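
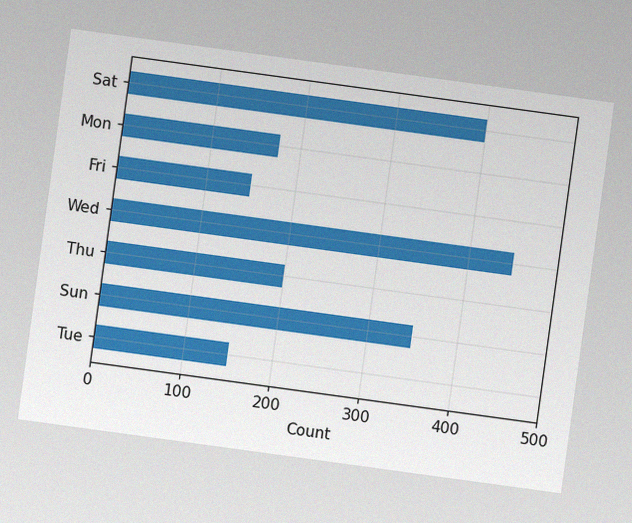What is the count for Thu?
The chart is tilted about 8° clockwise, with some photo noise. Reading along the chart's x-axis, the Thu bar reaches 200.

200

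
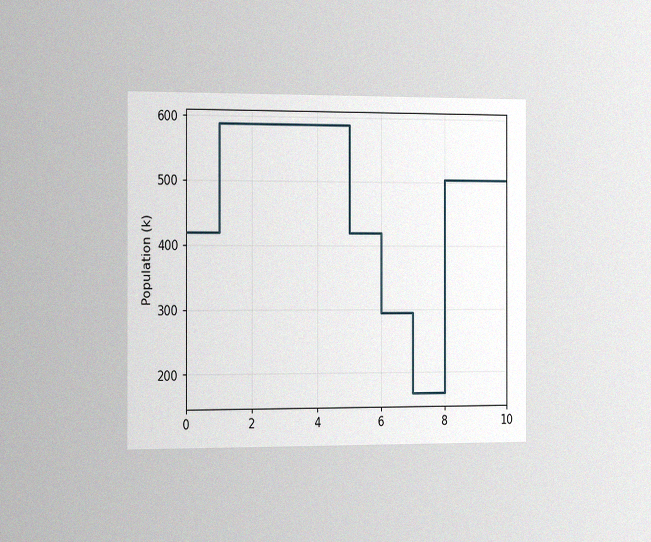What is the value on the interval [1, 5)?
The chart is viewed slightly from the left, with some photo noise. On [1, 5) the step sits at 588k.

588k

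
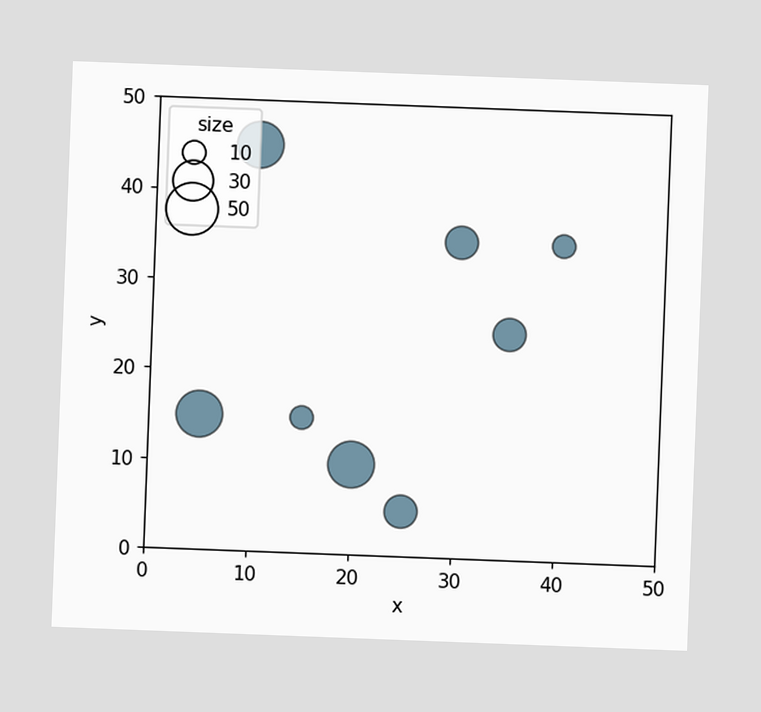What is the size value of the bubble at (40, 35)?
10

The chart is tilted about 2° clockwise. Matching the bubble at (40, 35) against the size legend gives 10.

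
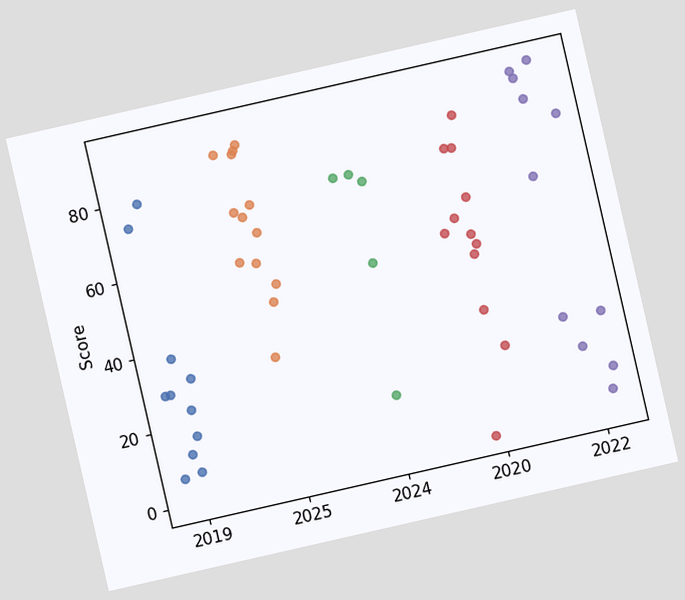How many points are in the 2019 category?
The chart is tilted about 13° counter-clockwise. Counting the markers in the 2019 column gives 11.

11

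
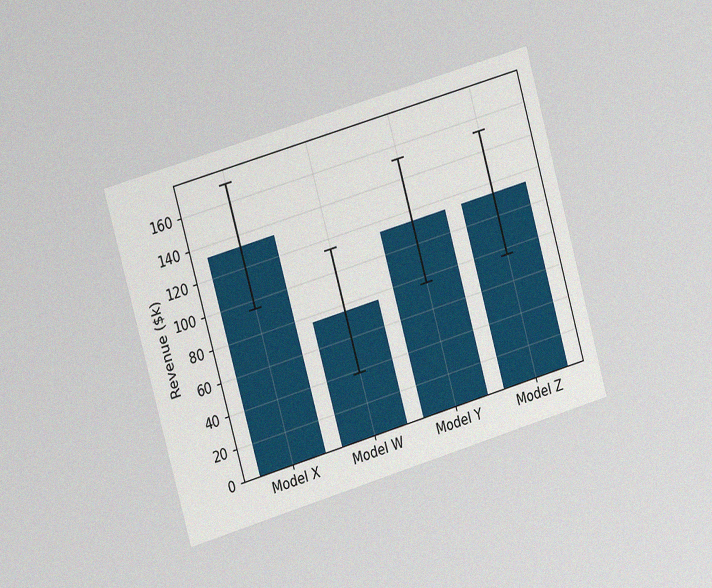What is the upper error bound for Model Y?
$152k

The chart is tilted about 16° counter-clockwise and viewed slightly from the left, with some photo noise. The Model Y bar's upper whisker reaches $152k.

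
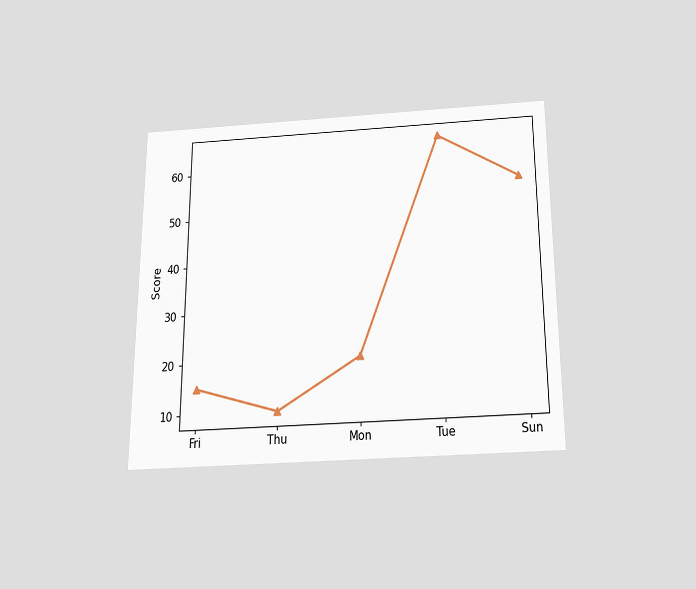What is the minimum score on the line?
10

The chart is viewed slightly from below. The lowest point is at Thu, and reading across to the y-axis gives 10.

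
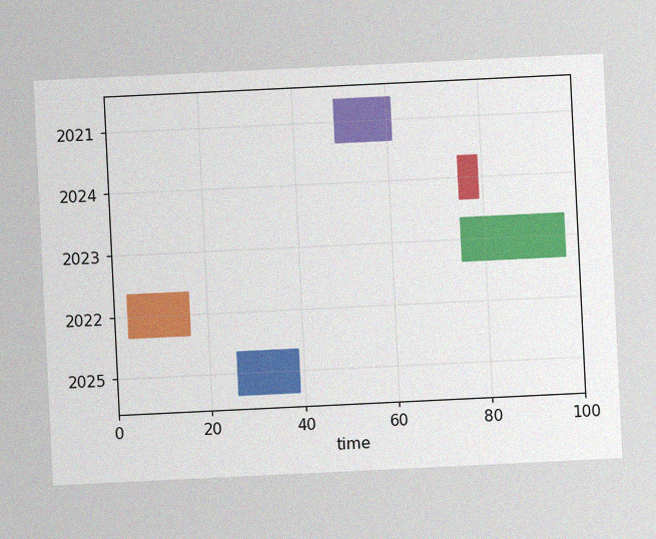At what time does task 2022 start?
3

The chart is tilted about 3° counter-clockwise, with some photo noise. The 2022 bar begins at t=3.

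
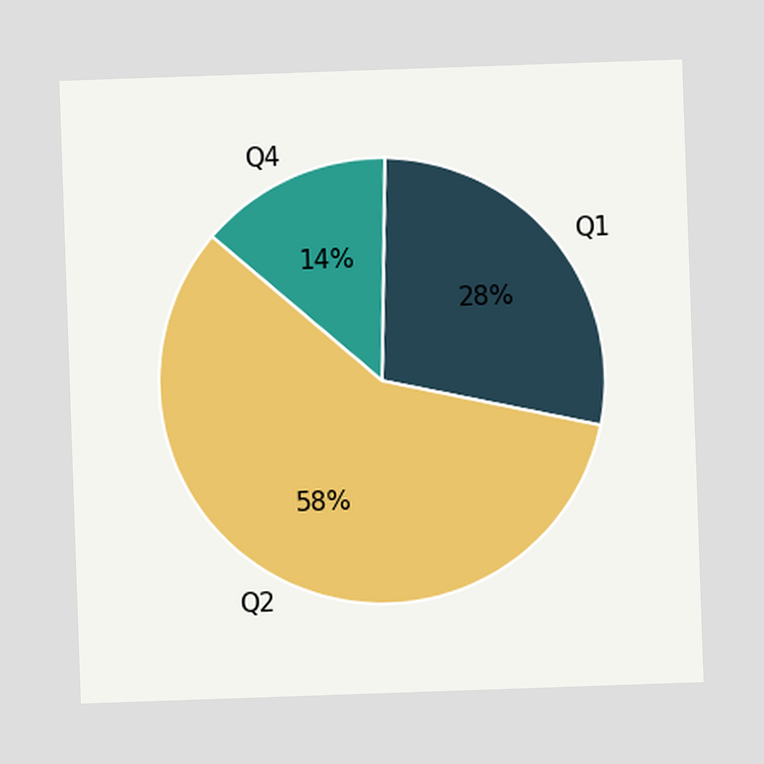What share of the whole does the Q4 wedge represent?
14%

The Q4 slice takes up 14% of the pie.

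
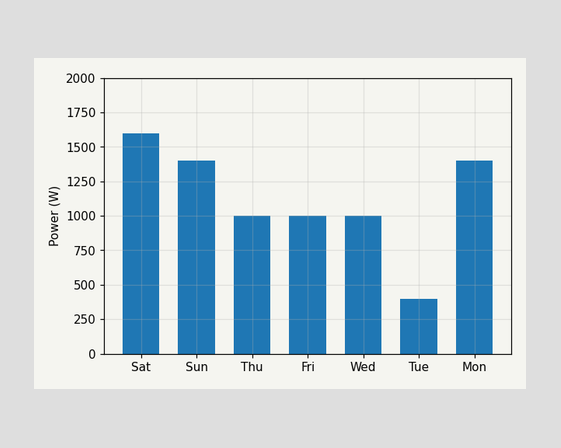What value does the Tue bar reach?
400W

Reading along the chart's y-axis, the Tue bar reaches 400W.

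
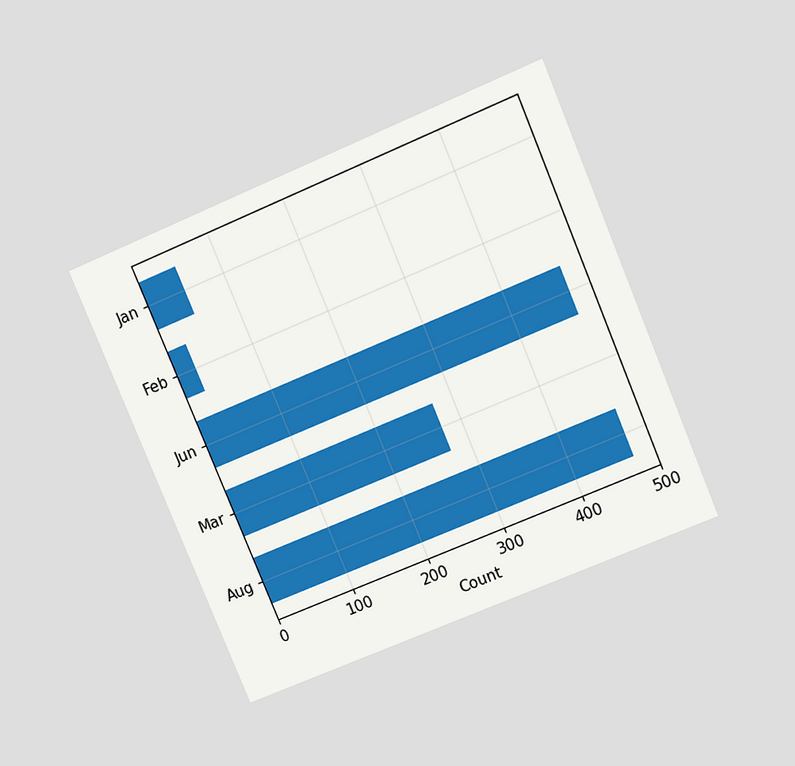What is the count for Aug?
The chart is tilted about 23° counter-clockwise and viewed at a slight angle. Reading along the chart's x-axis, the Aug bar reaches 475.

475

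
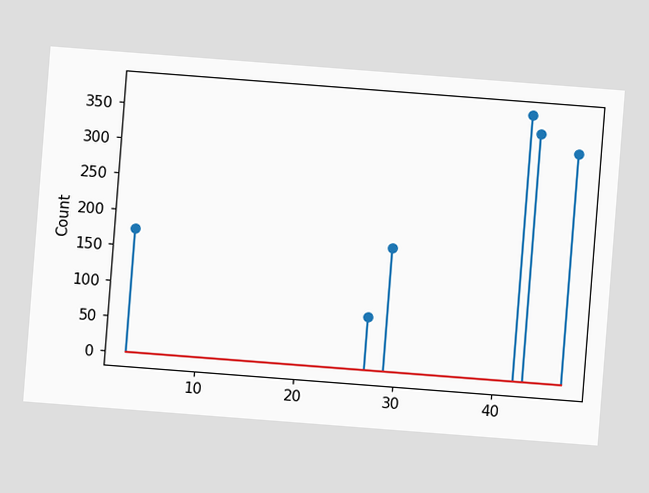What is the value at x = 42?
375

The chart is tilted about 4° clockwise. The stem at x=42 reaches 375.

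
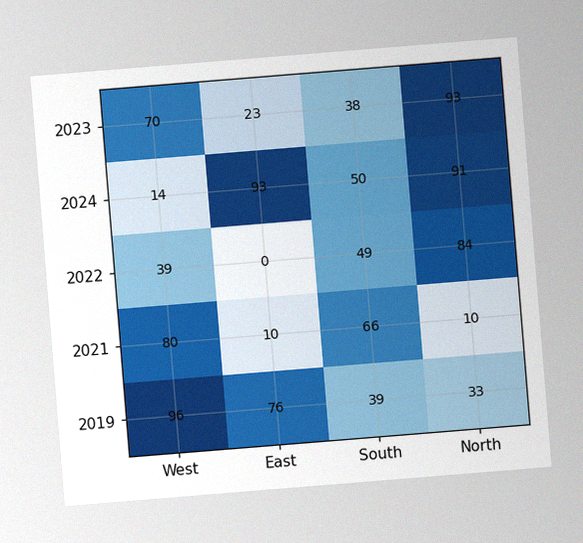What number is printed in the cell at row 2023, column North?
93

The chart is tilted about 5° counter-clockwise, with some photo noise. The (2023, North) cell reads 93.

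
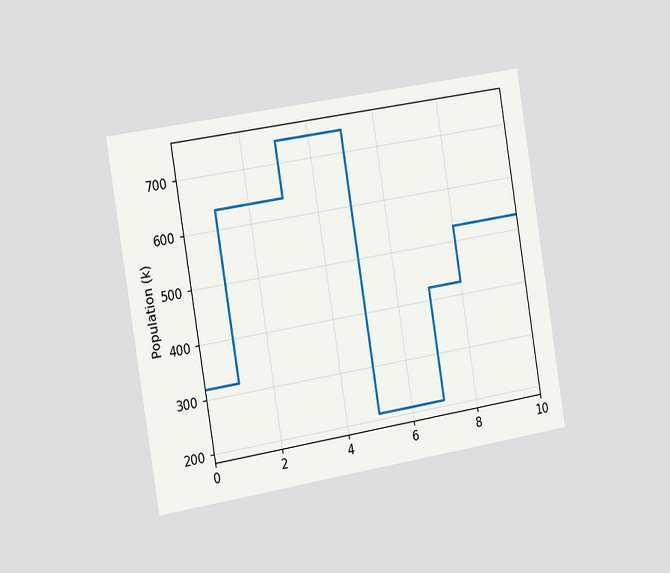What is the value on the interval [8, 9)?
The chart is tilted about 9° counter-clockwise and viewed slightly from the left. On [8, 9) the step sits at 530k.

530k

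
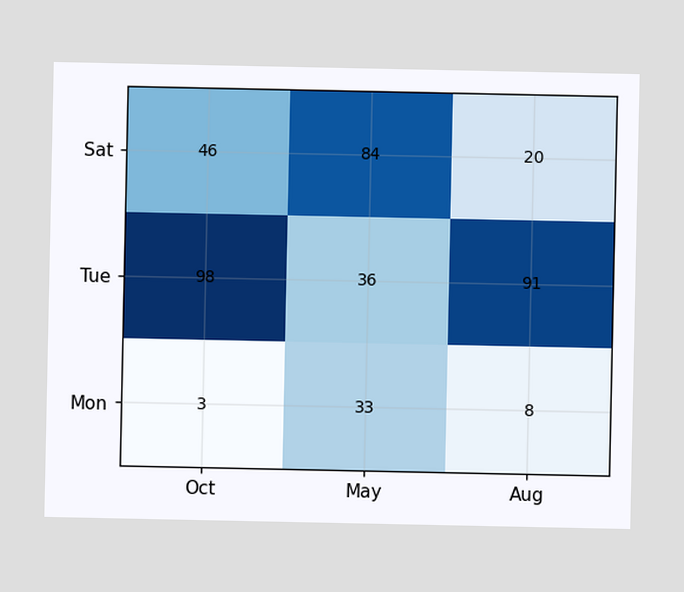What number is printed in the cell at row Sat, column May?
The (Sat, May) cell reads 84.

84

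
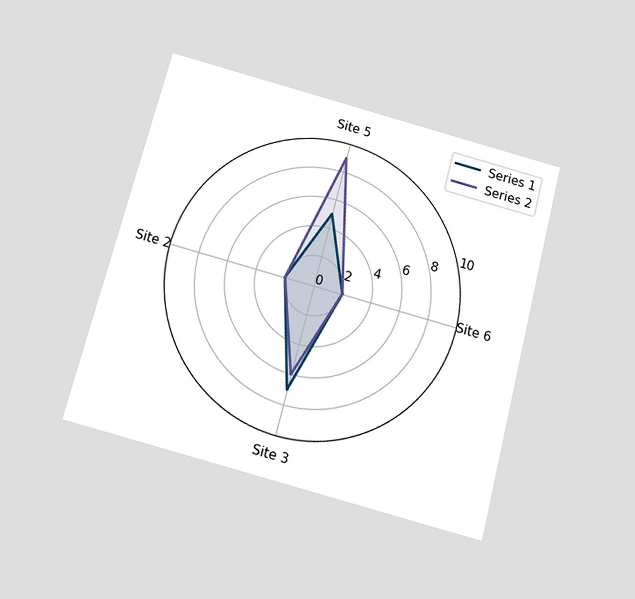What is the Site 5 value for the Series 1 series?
5

The chart is tilted about 15° clockwise and viewed slightly from below. On the Site 5 axis, Series 1 reaches 5.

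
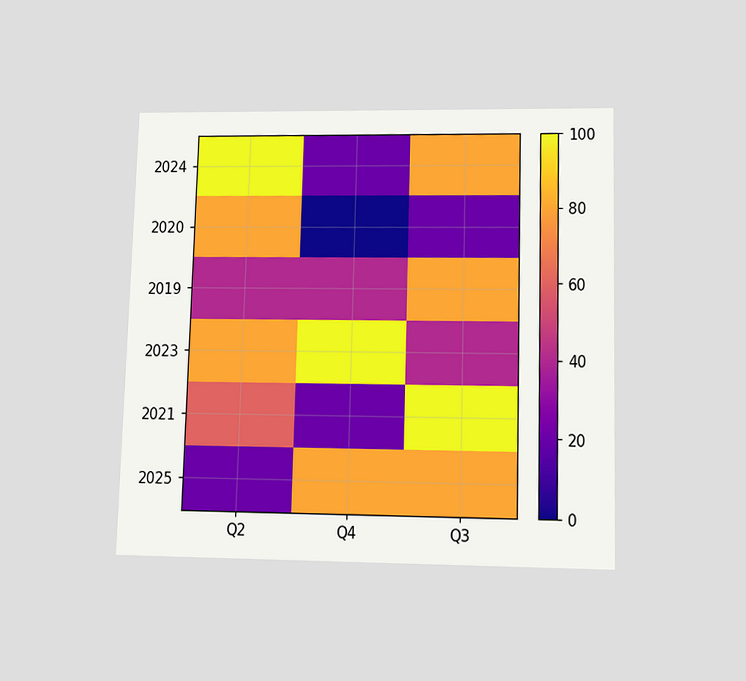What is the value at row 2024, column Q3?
The chart is viewed slightly from below. Matching cell (2024, Q3) against the colorbar gives 80.

80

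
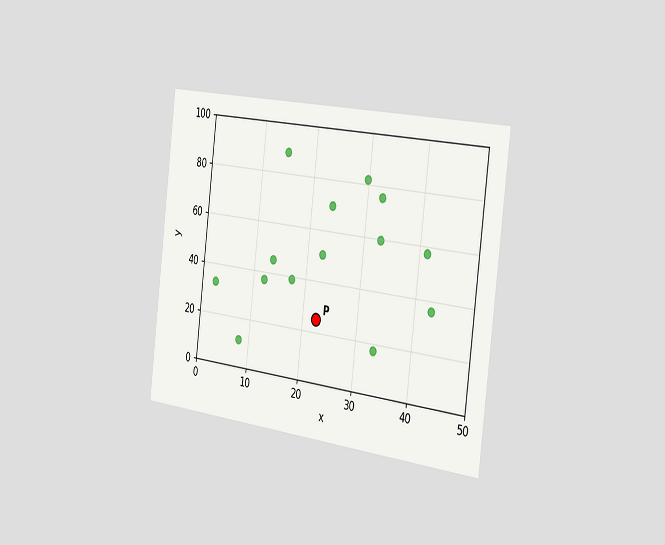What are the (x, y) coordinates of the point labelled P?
(22.5, 25)

The chart is tilted about 7° clockwise and viewed slightly from the right. Following the gridlines from P to each axis, P sits at (22.5, 25).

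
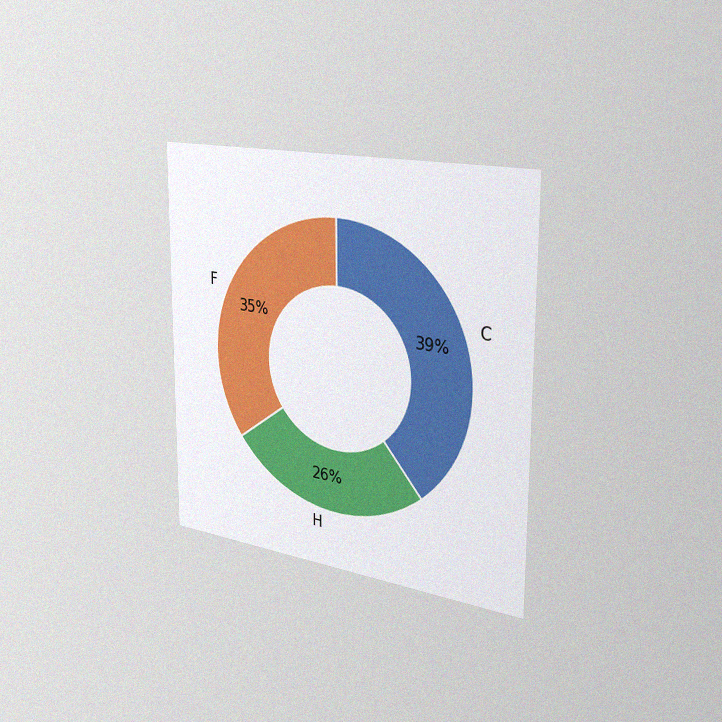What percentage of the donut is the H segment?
26%

The chart is viewed slightly from the right, with some photo noise. The H segment takes up 26% of the ring.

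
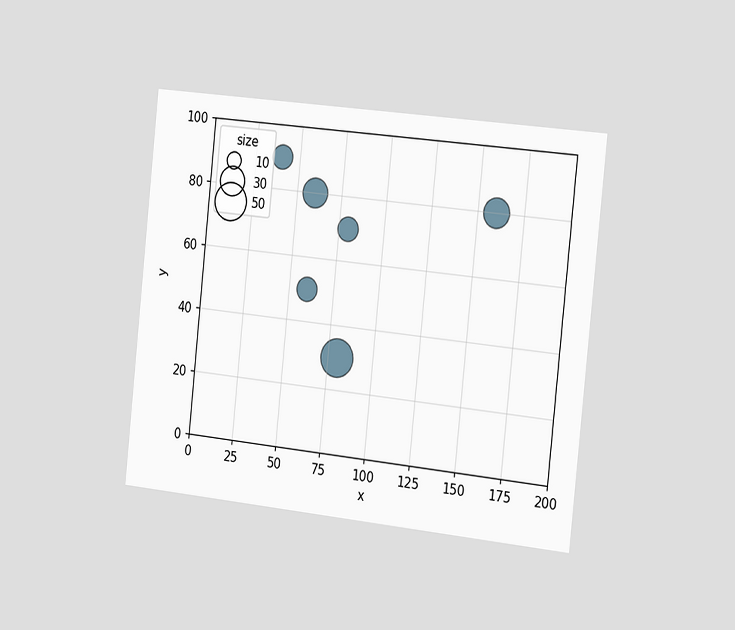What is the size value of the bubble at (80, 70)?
The chart is tilted about 6° clockwise and viewed slightly from the right. Matching the bubble at (80, 70) against the size legend gives 20.

20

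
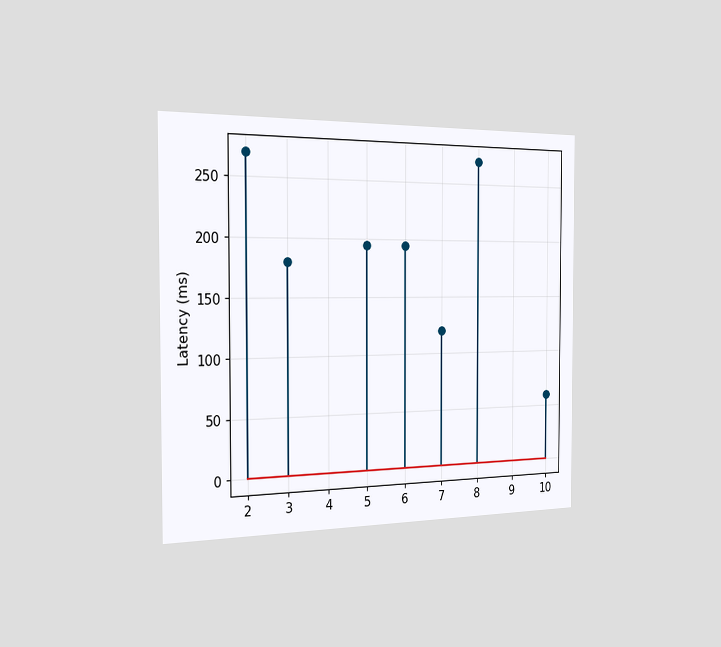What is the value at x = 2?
270ms

The chart is viewed slightly from the left. The stem at x=2 reaches 270ms.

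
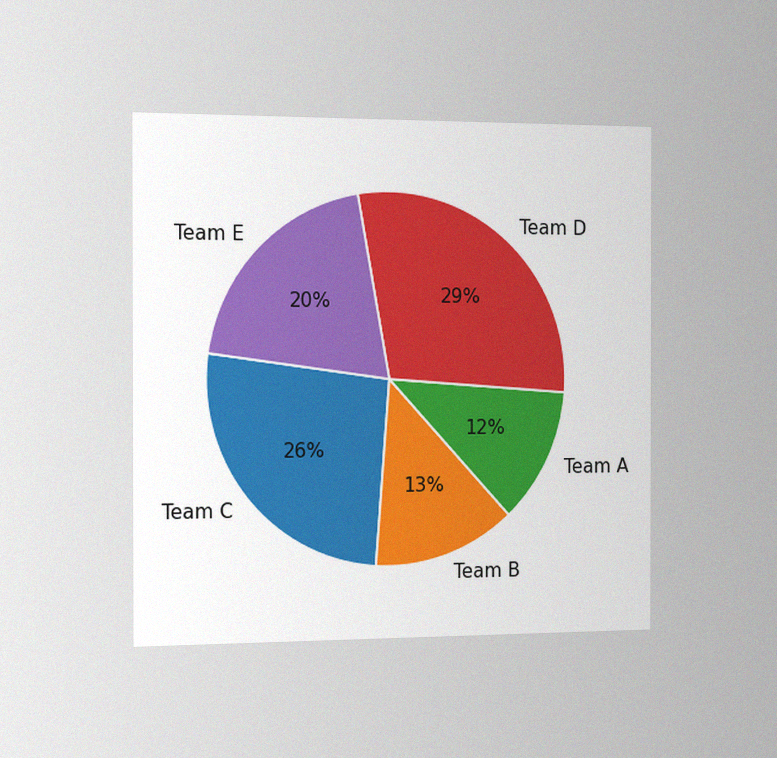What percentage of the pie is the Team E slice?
The chart is viewed slightly from the left, with some photo noise. The Team E slice takes up 20% of the pie.

20%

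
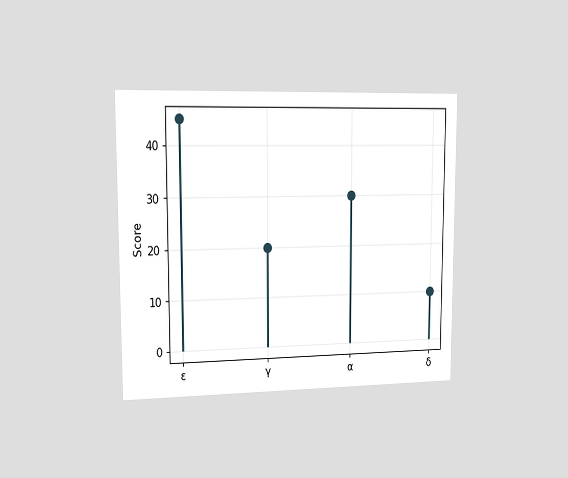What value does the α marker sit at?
30

The chart is viewed slightly from the left. The α marker sits at 30.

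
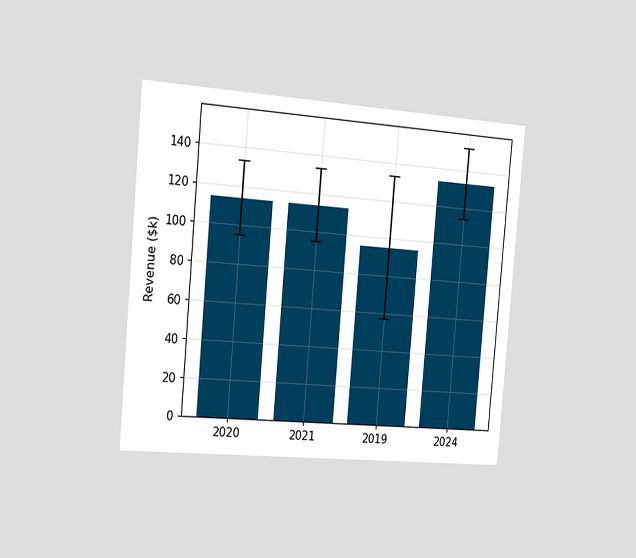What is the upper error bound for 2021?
The chart is tilted about 5° clockwise and viewed slightly from the left. The 2021 bar's upper whisker reaches $133k.

$133k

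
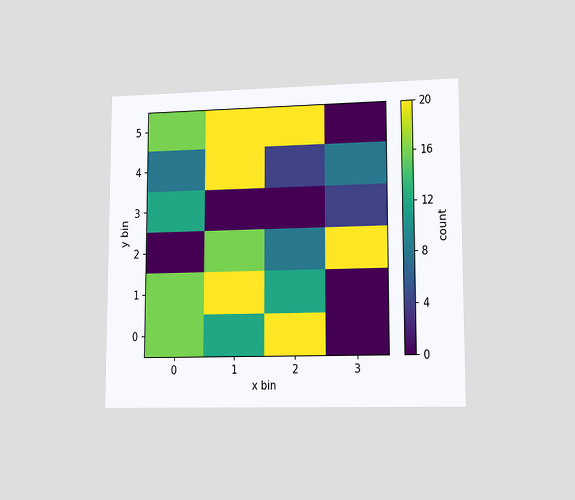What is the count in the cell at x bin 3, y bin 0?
0

The chart is viewed at a slight angle. Matching the cell (3, 0) against the colorbar gives 0.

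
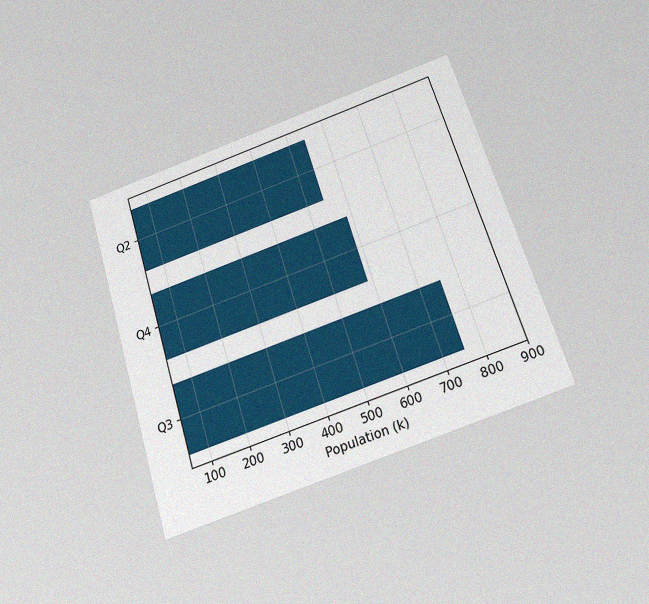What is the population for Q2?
546k

The chart is tilted about 17° counter-clockwise and viewed slightly from below, with some photo noise. Reading along the chart's x-axis, the Q2 bar reaches 546k.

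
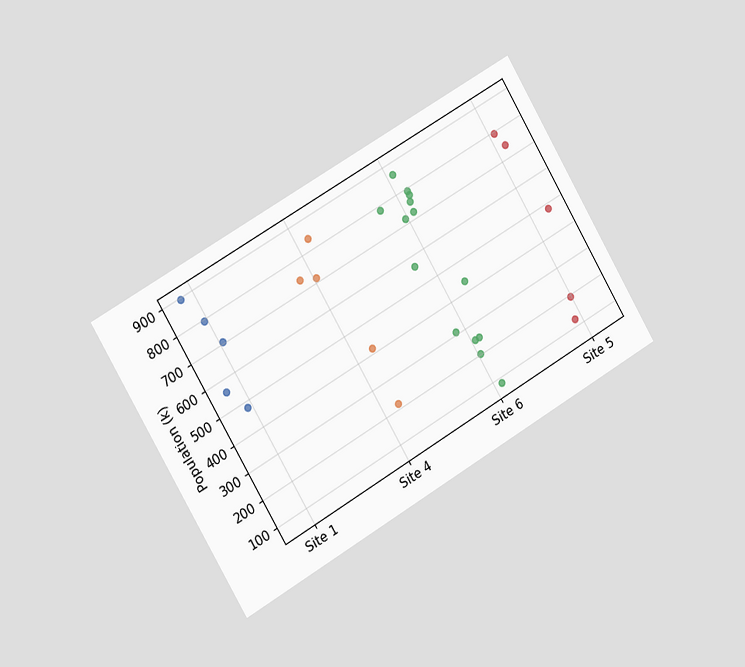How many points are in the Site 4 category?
5

The chart is tilted about 30° counter-clockwise and viewed slightly from the left. Counting the markers in the Site 4 column gives 5.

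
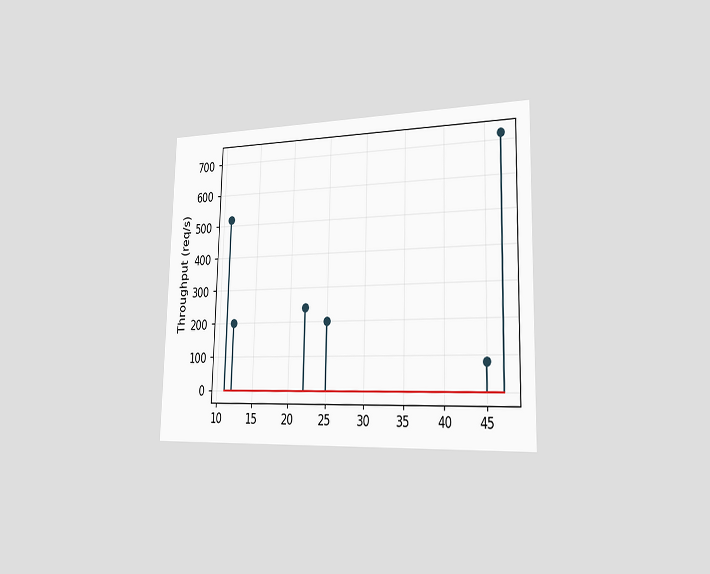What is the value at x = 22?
240req/s

The chart is viewed slightly from the right. The stem at x=22 reaches 240req/s.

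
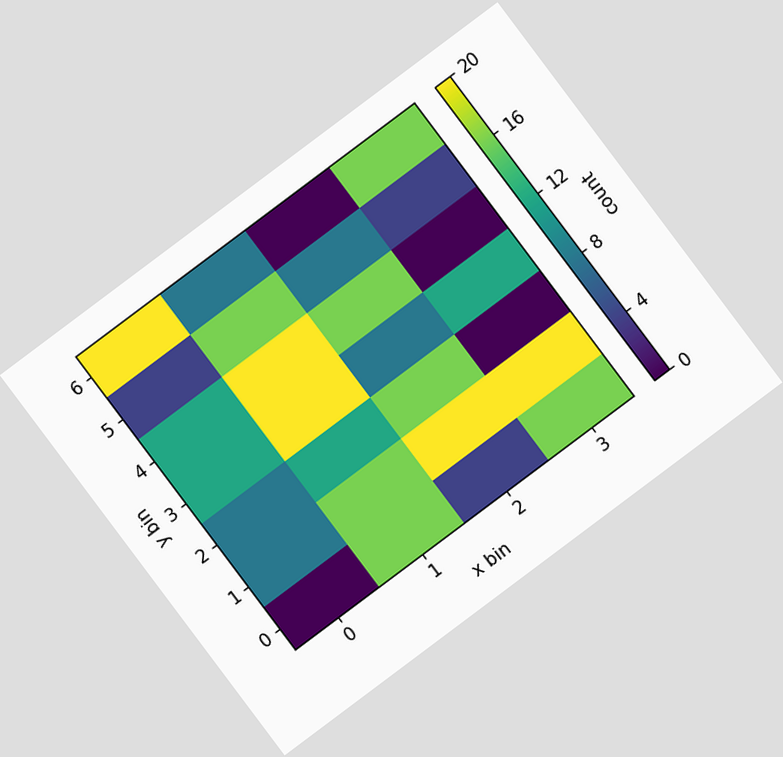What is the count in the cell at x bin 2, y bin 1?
20

The chart is tilted about 37° counter-clockwise. Matching the cell (2, 1) against the colorbar gives 20.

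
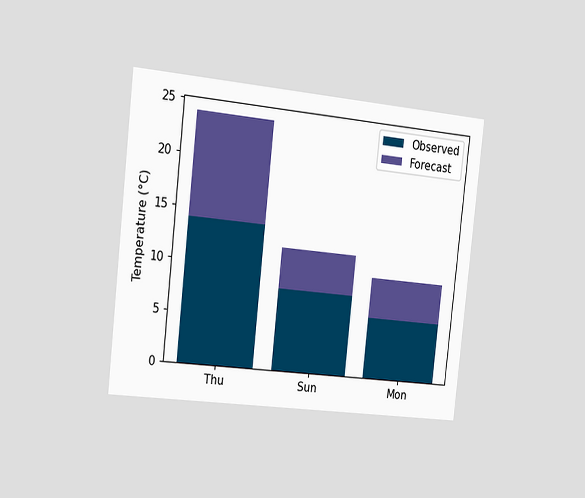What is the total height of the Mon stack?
10°C

The chart is tilted about 6° clockwise and viewed slightly from the left. The Mon stack's top reaches 10°C on the y-axis.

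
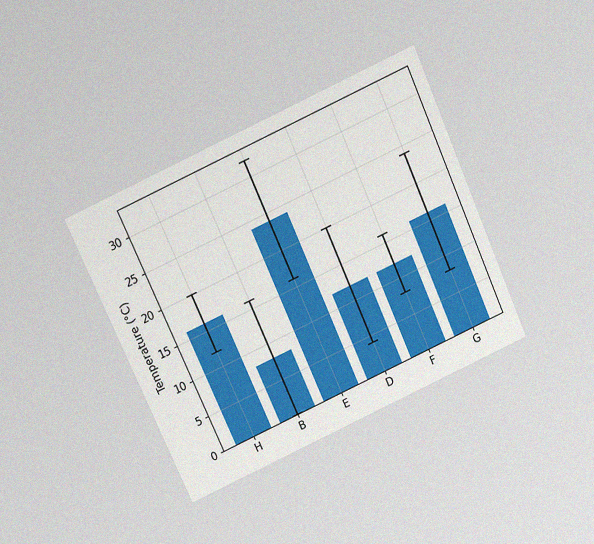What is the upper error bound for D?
20°C

The chart is tilted about 24° counter-clockwise and viewed slightly from above, with some photo noise. The D bar's upper whisker reaches 20°C.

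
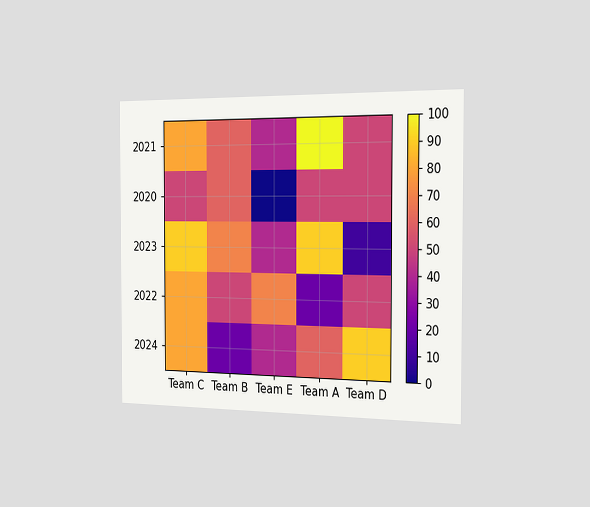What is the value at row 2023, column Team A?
90

The chart is viewed slightly from the right. Matching cell (2023, Team A) against the colorbar gives 90.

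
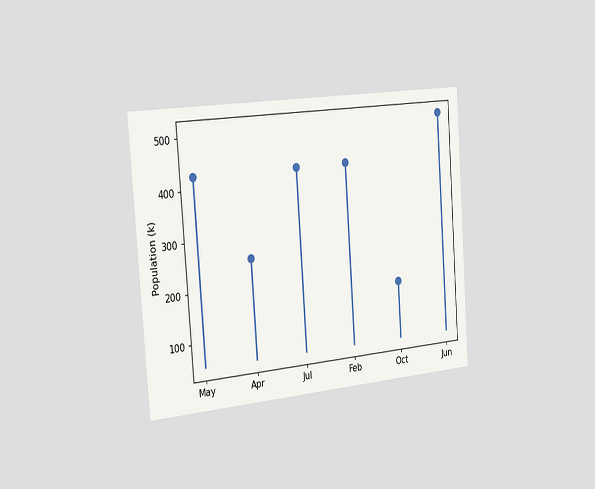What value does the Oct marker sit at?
170k

The chart is tilted about 4° counter-clockwise and viewed slightly from the left. The Oct marker sits at 170k.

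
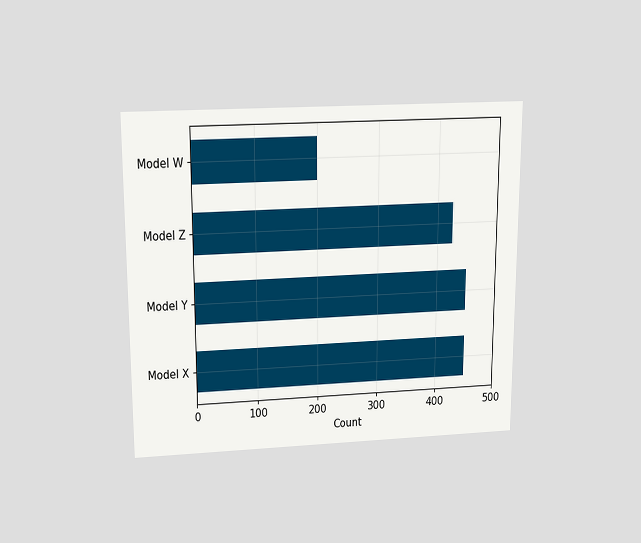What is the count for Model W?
The chart is viewed slightly from above. Reading along the chart's x-axis, the Model W bar reaches 200.

200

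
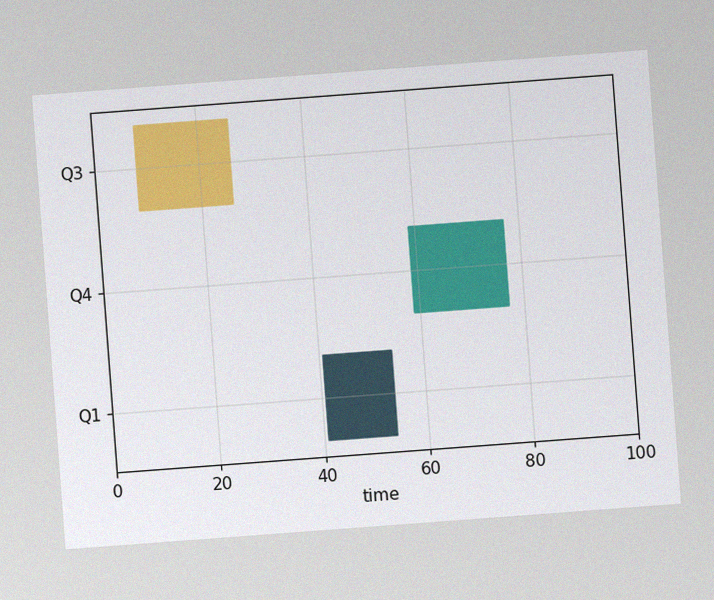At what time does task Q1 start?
The chart is tilted about 4° counter-clockwise, with some photo noise. The Q1 bar begins at t=41.

41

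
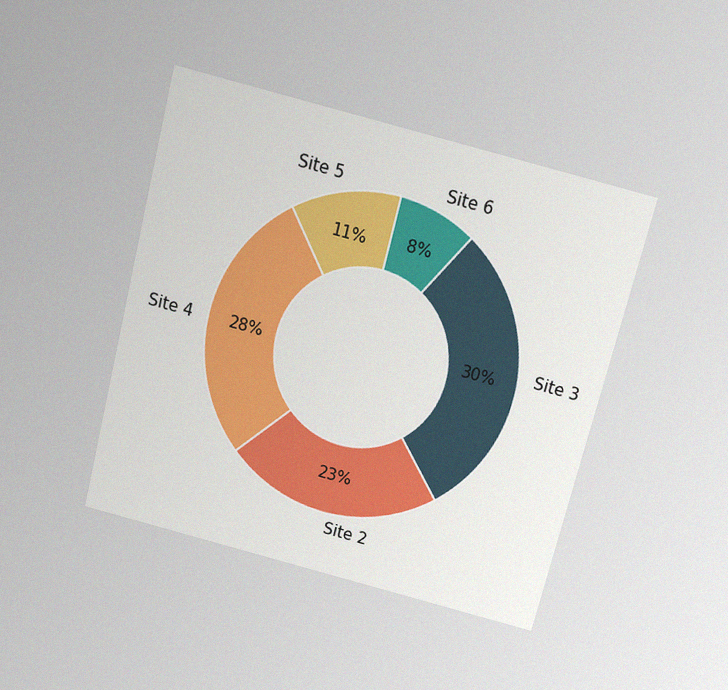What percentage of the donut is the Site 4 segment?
28%

The chart is tilted about 14° clockwise and viewed slightly from above, with some photo noise. The Site 4 segment takes up 28% of the ring.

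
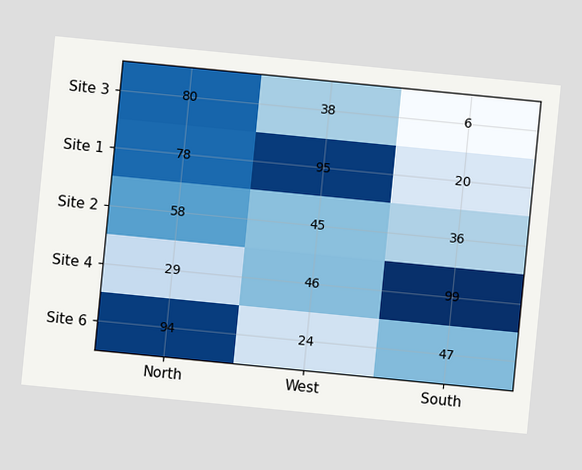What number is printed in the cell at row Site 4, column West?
The chart is tilted about 6° clockwise. The (Site 4, West) cell reads 46.

46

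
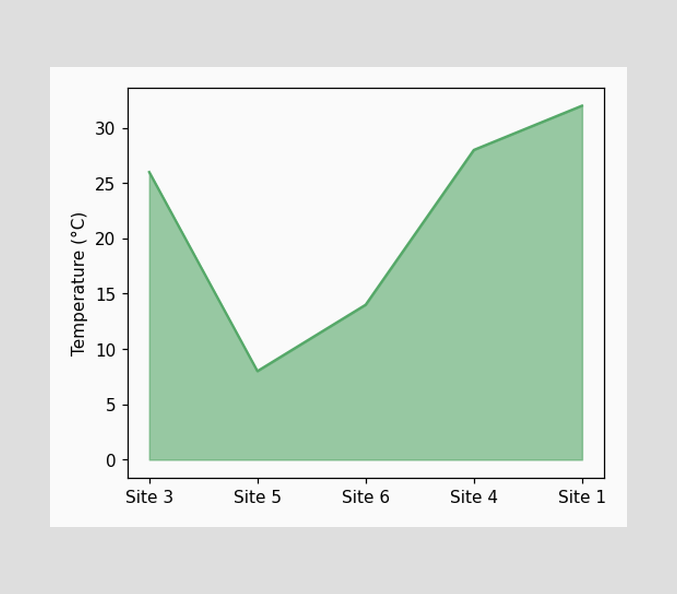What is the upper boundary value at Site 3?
At Site 3 the upper boundary is at 26°C.

26°C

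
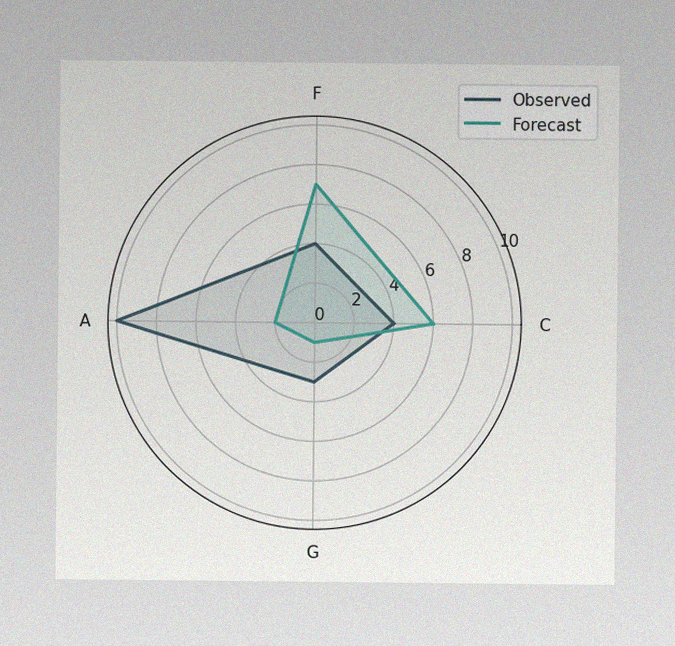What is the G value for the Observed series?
The image has some photo noise and uneven lighting. On the G axis, Observed reaches 3.

3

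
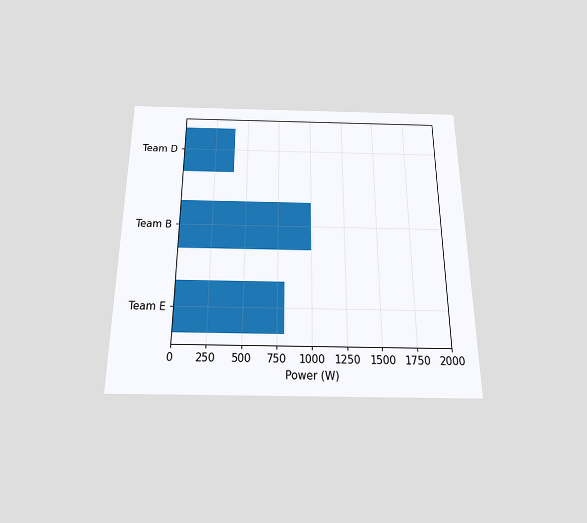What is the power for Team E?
800W

The chart is viewed slightly from below. Reading along the chart's x-axis, the Team E bar reaches 800W.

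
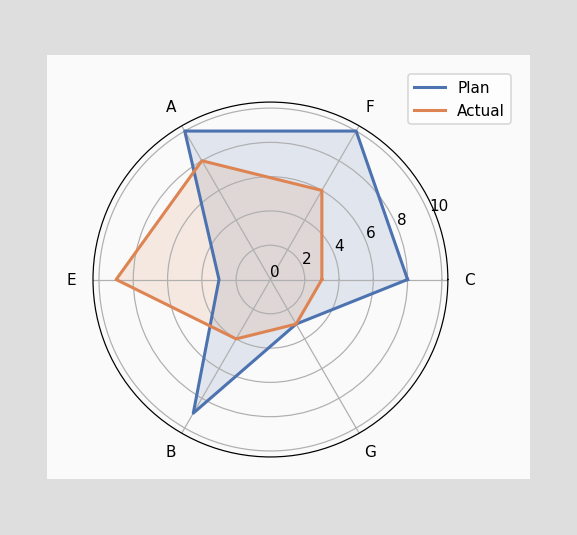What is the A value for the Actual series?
On the A axis, Actual reaches 8.

8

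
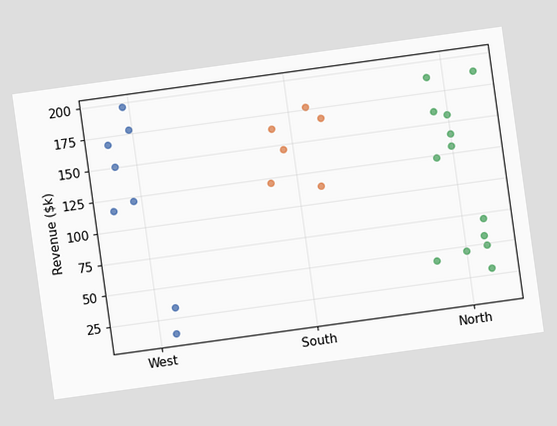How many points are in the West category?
The chart is tilted about 8° counter-clockwise. Counting the markers in the West column gives 8.

8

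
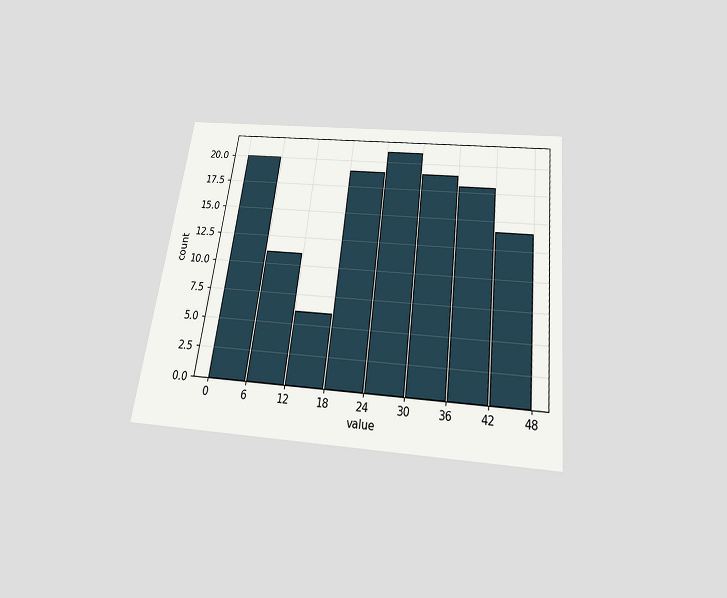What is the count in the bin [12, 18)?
6

The chart is tilted about 7° clockwise and viewed slightly from below. The [12, 18) bin has height 6.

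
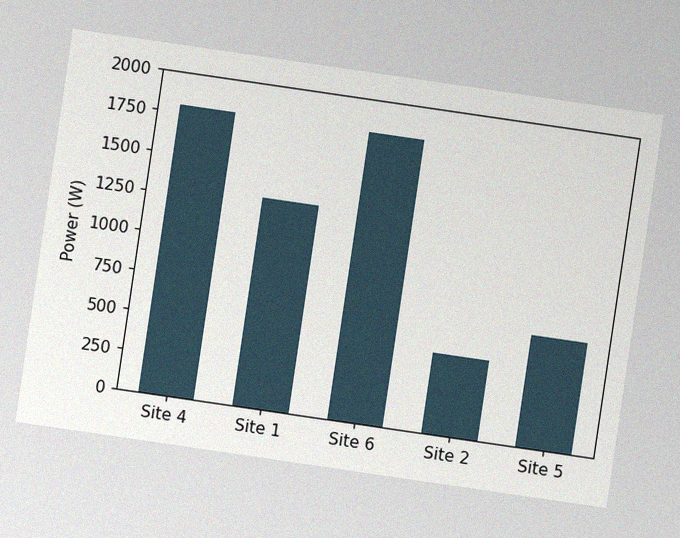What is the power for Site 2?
The chart is tilted about 8° clockwise, with some photo noise. Reading along the chart's y-axis, the Site 2 bar reaches 500W.

500W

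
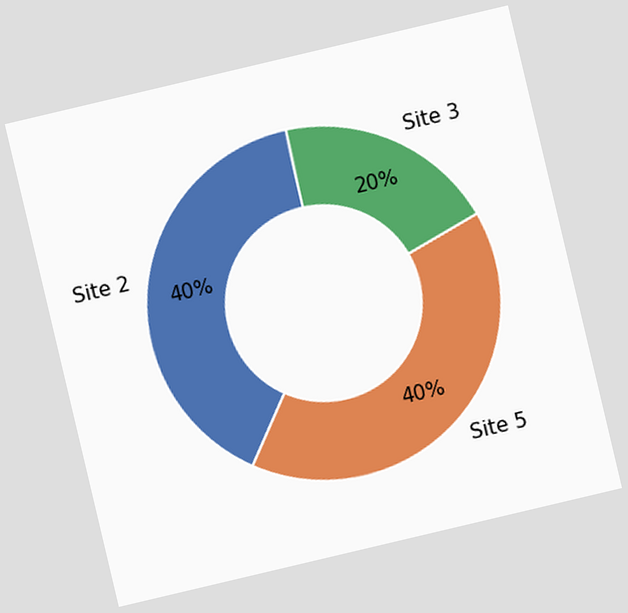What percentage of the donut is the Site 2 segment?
The chart is tilted about 13° counter-clockwise. The Site 2 segment takes up 40% of the ring.

40%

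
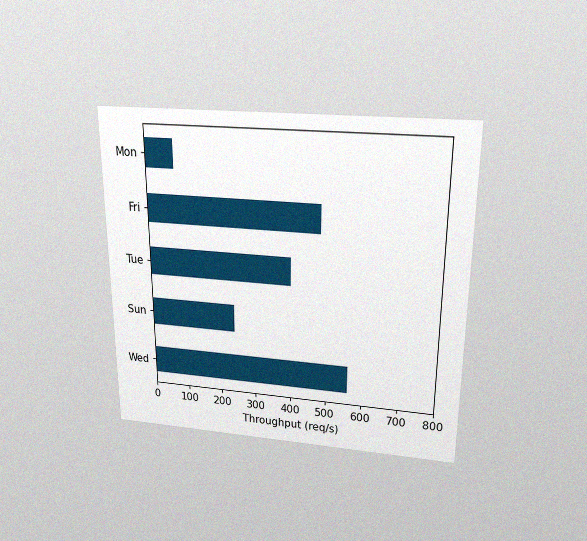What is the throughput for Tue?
The chart is viewed slightly from above, with some photo noise. Reading along the chart's x-axis, the Tue bar reaches 400req/s.

400req/s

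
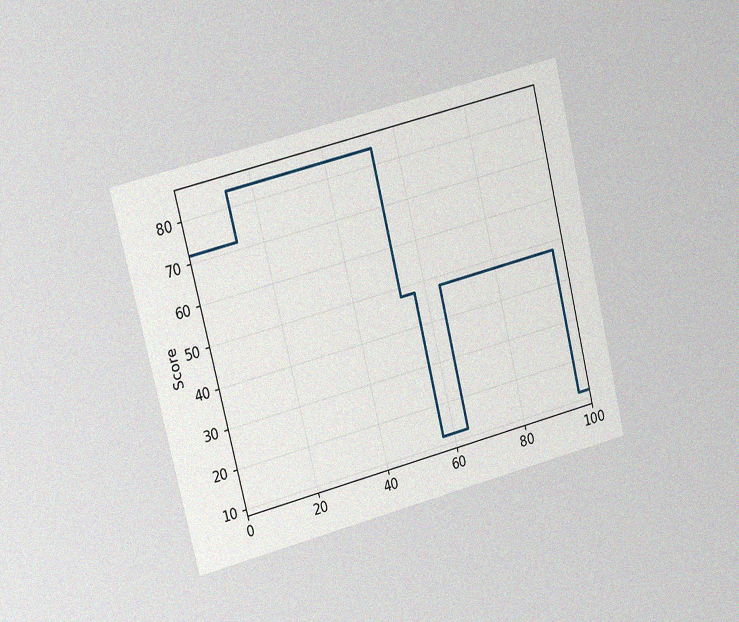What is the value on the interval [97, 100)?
The chart is tilted about 14° counter-clockwise and viewed slightly from the left, with some photo noise. On [97, 100) the step sits at 12.

12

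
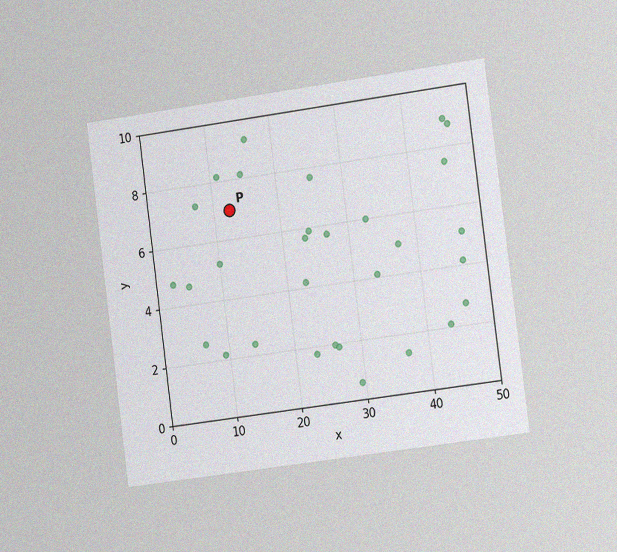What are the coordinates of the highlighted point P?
(12.5, 7)

The chart is tilted about 8° counter-clockwise and viewed slightly from the right, with some photo noise. Following the gridlines from P to each axis, P sits at (12.5, 7).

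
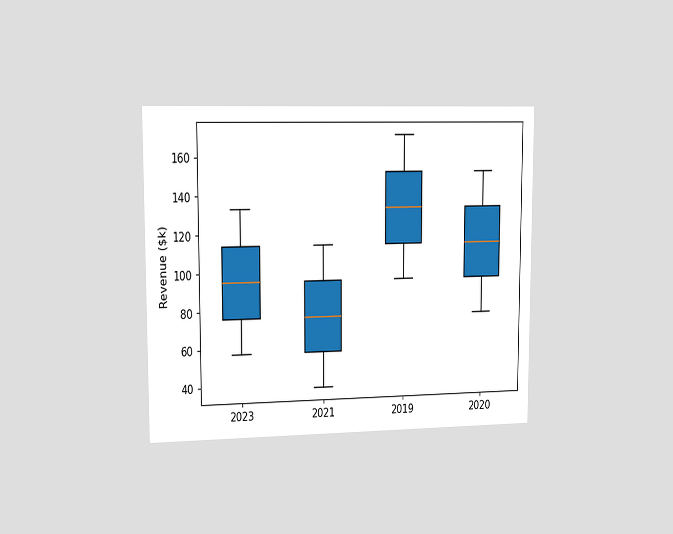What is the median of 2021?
$76k

The chart is viewed slightly from the left. The median line in the 2021 box sits at $76k.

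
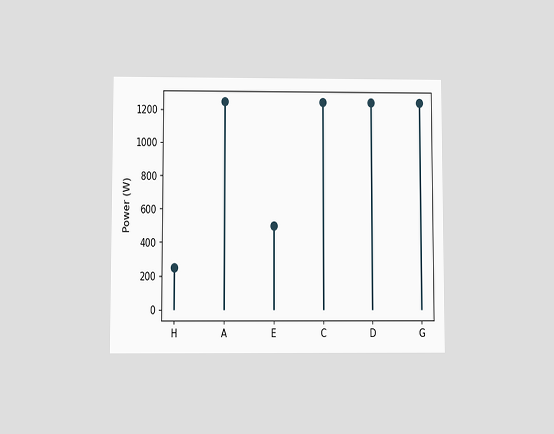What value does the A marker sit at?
1250W

The chart is viewed slightly from below. The A marker sits at 1250W.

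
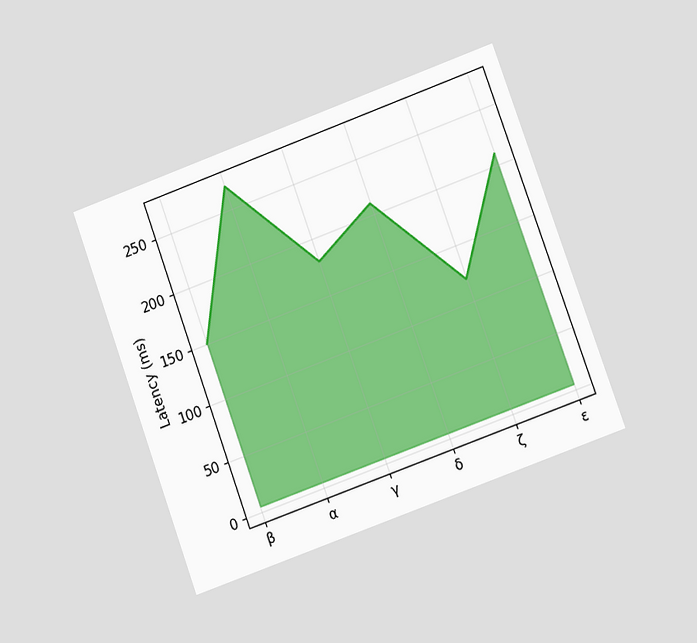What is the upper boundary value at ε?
210ms

The chart is tilted about 20° counter-clockwise and viewed at a slight angle. At ε the upper boundary is at 210ms.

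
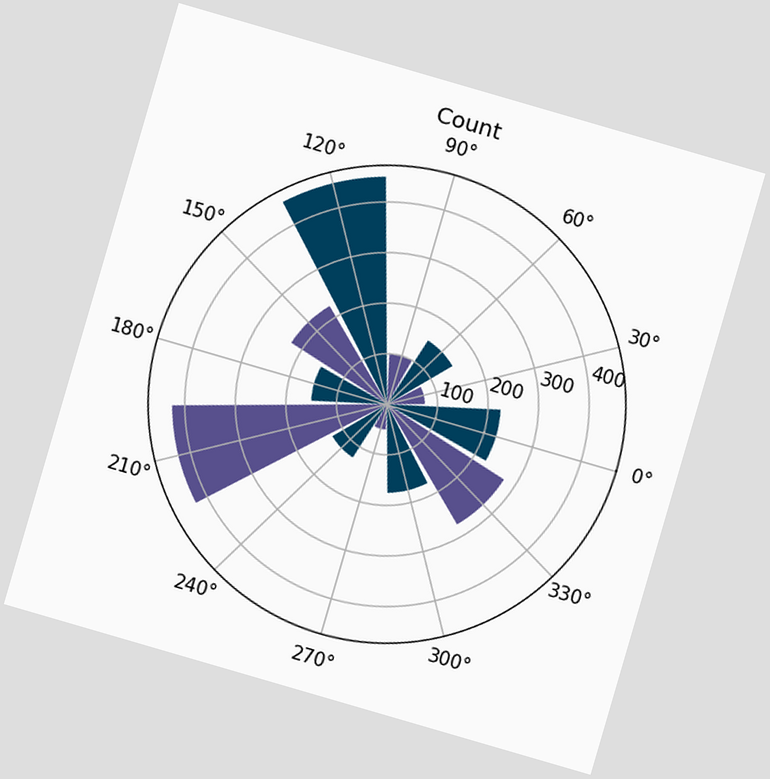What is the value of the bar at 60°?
150

The chart is tilted about 16° clockwise. The bar at 60° reaches 150 on the radial axis.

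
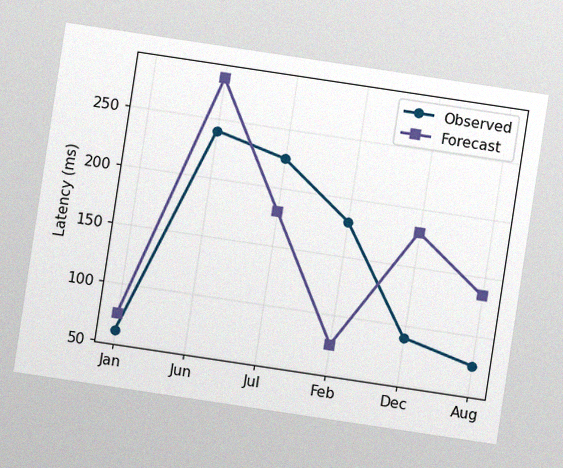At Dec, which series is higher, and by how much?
Forecast, by 90ms

The chart is tilted about 9° clockwise, with some photo noise. At Dec, Forecast sits above the other line by 90ms.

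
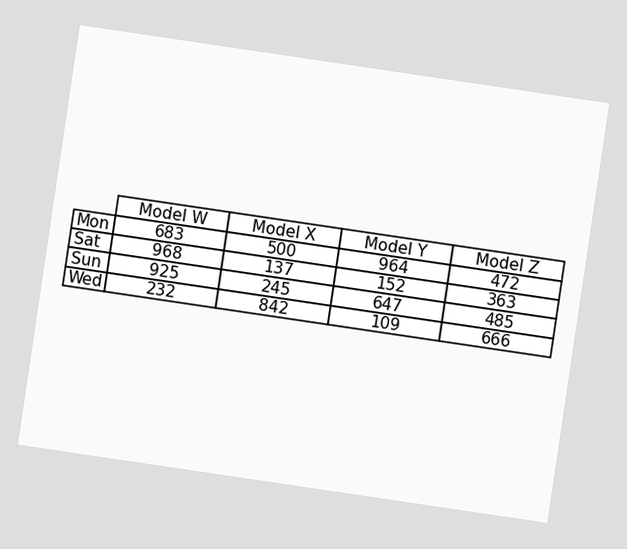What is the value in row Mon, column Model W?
683

The chart is tilted about 8° clockwise. The (Mon, Model W) cell reads 683.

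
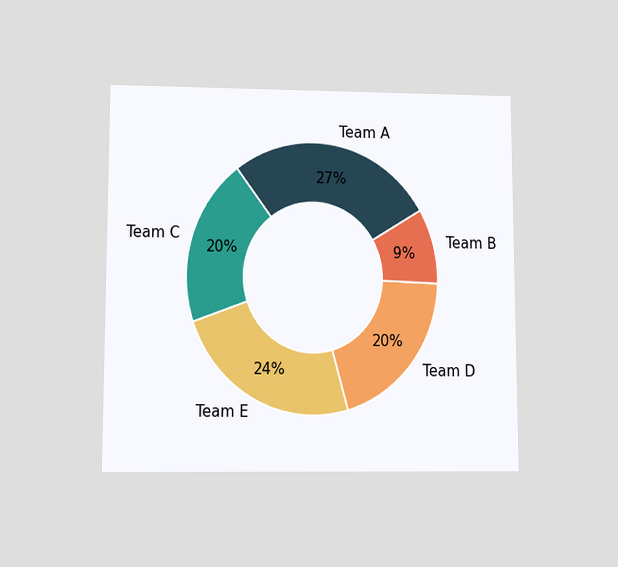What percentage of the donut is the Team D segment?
20%

The chart is viewed at a slight angle. The Team D segment takes up 20% of the ring.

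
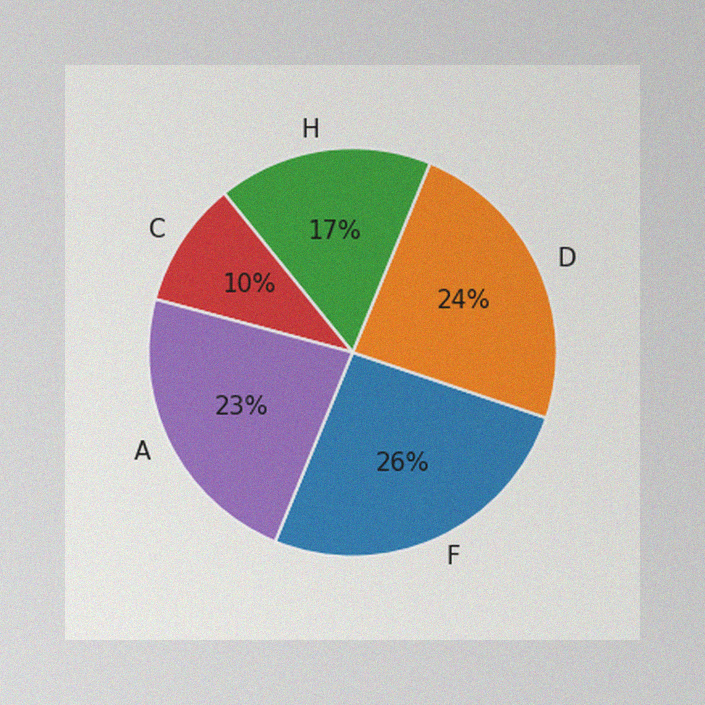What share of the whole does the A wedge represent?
The image has some photo noise and uneven lighting. The A slice takes up 23% of the pie.

23%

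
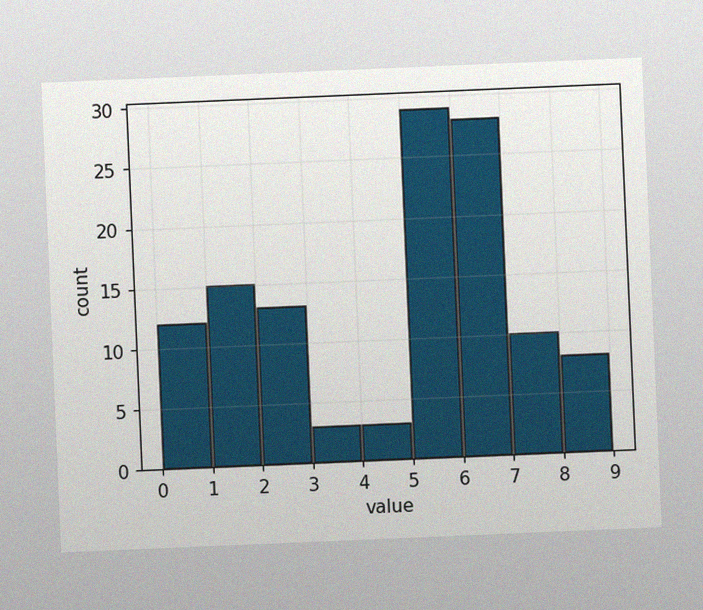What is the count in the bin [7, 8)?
The chart is tilted about 2° counter-clockwise, with some photo noise. The [7, 8) bin has height 10.

10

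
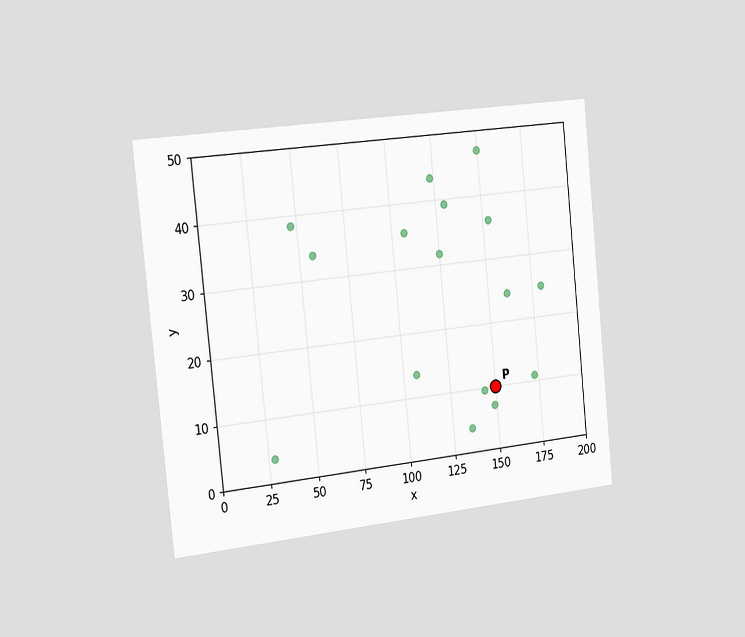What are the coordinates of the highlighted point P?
The chart is tilted about 6° counter-clockwise and viewed slightly from the left. Following the gridlines from P to each axis, P sits at (150, 10).

(150, 10)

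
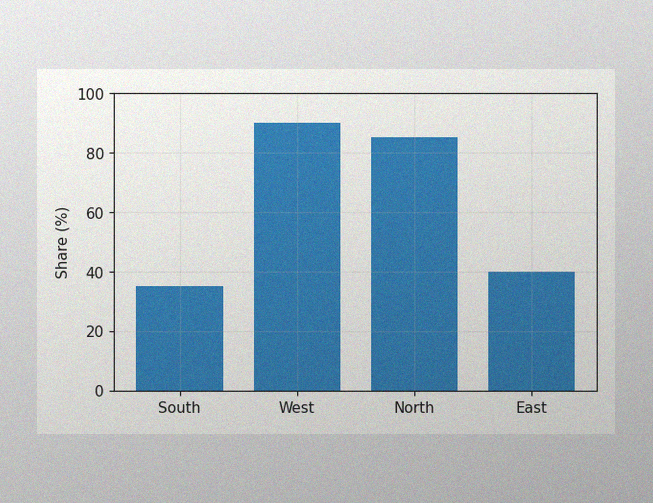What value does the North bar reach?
85%

The image has some photo noise and uneven lighting. Reading along the chart's y-axis, the North bar reaches 85%.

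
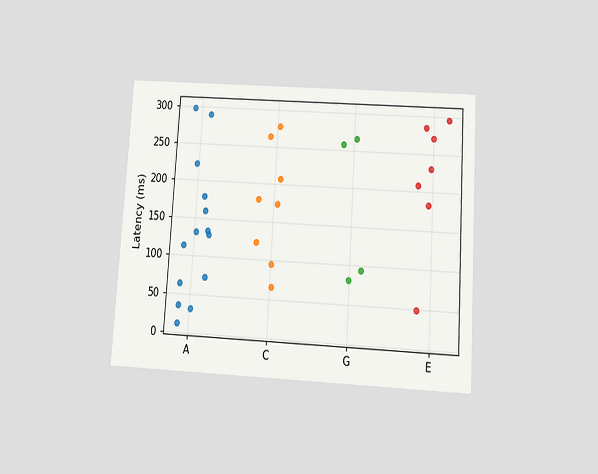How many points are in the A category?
14

The chart is tilted about 4° clockwise and viewed slightly from below. Counting the markers in the A column gives 14.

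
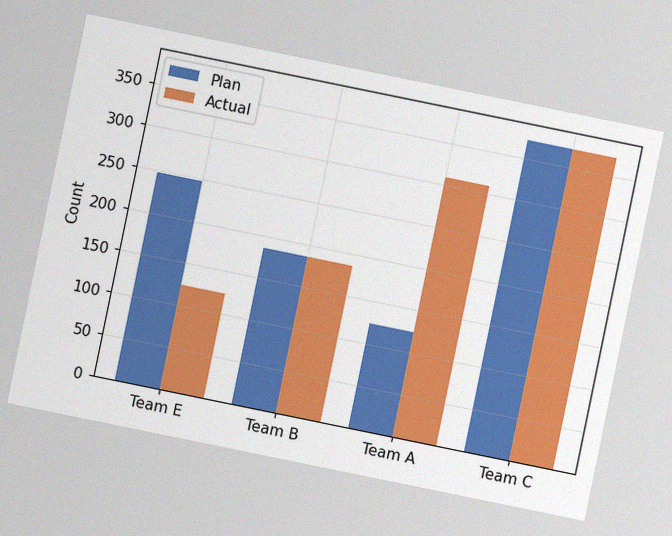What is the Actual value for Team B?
186

The chart is tilted about 12° clockwise, with some photo noise. The Actual bar at Team B reaches 186 on the y-axis.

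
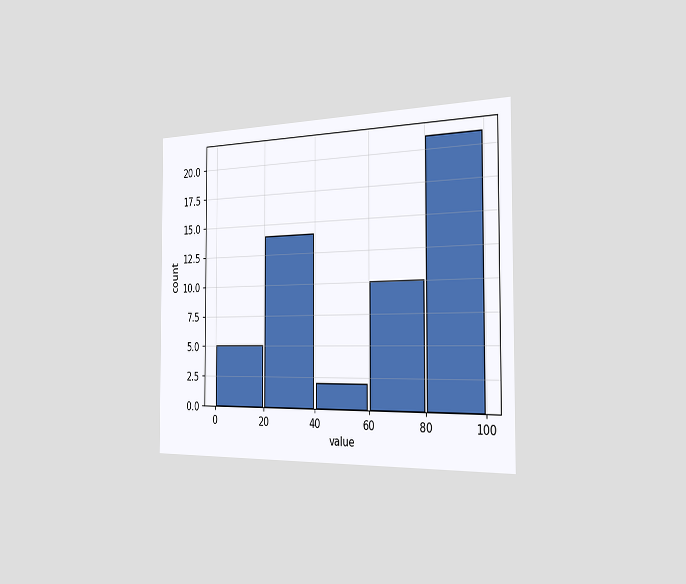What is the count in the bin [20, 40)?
14

The chart is viewed slightly from the right. The [20, 40) bin has height 14.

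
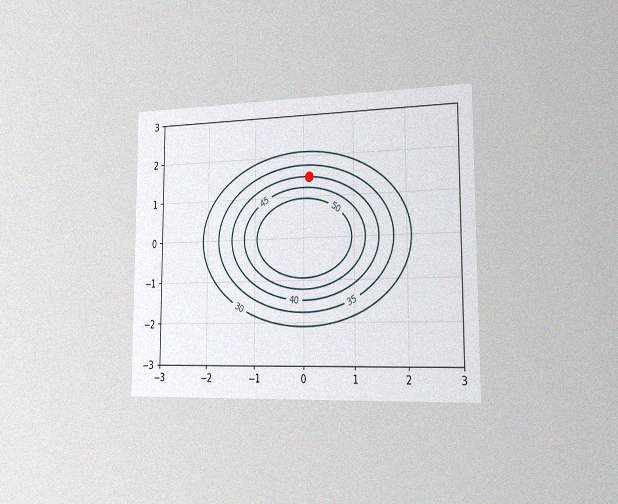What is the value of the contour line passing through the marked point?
The chart is viewed slightly from the right, with some photo noise. The marked point sits on the contour labelled 40.

40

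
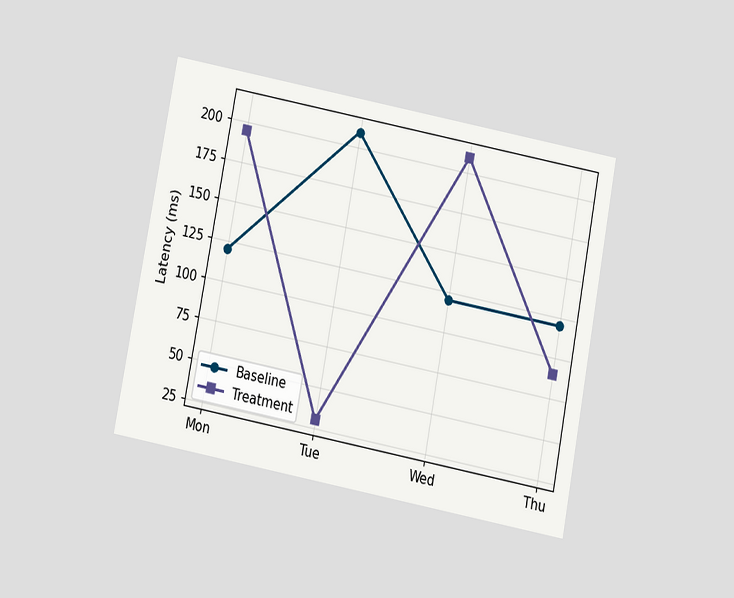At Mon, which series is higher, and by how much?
The chart is tilted about 11° clockwise and viewed slightly from below. At Mon, Treatment sits above the other line by 75ms.

Treatment, by 75ms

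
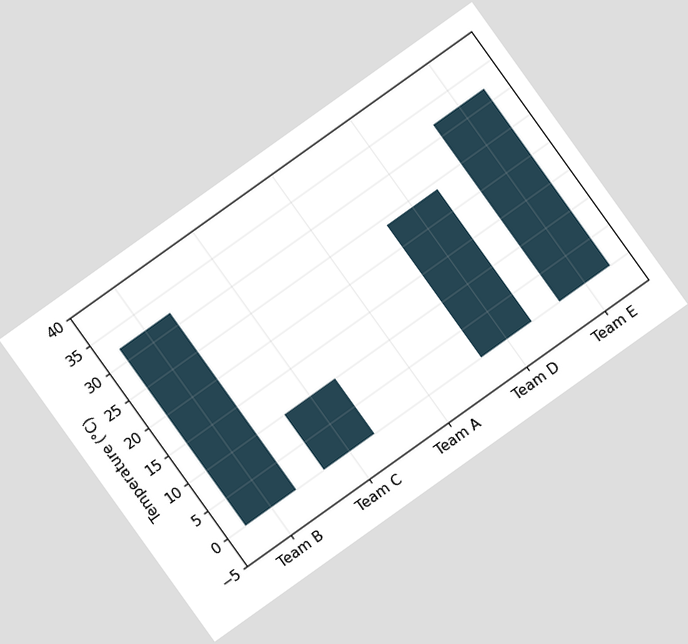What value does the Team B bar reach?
32°C

The chart is tilted about 36° counter-clockwise. Reading along the chart's y-axis, the Team B bar reaches 32°C.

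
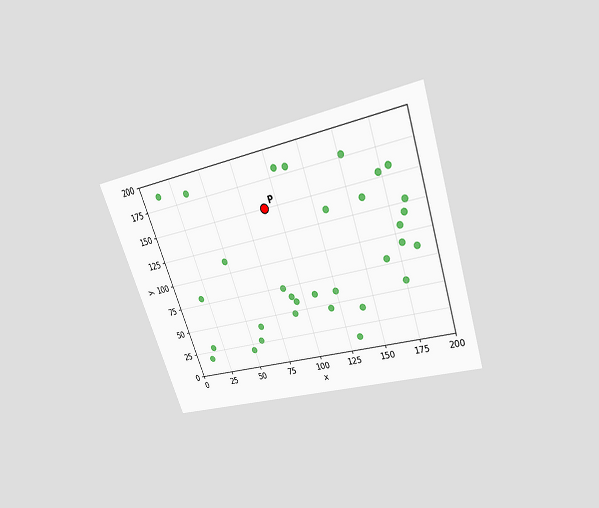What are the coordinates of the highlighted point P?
The chart is tilted about 19° counter-clockwise and viewed slightly from above. Following the gridlines from P to each axis, P sits at (90, 150).

(90, 150)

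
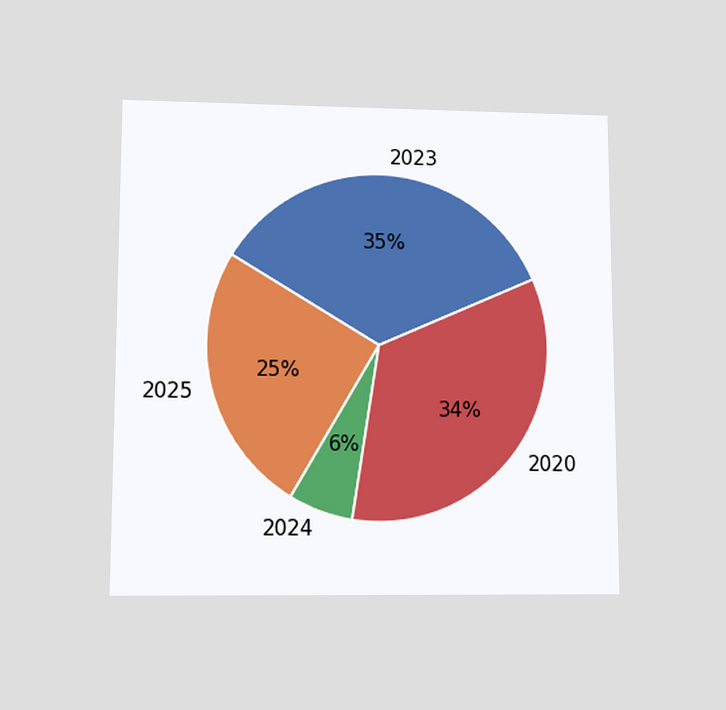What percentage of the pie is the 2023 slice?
35%

The chart is viewed at a slight angle. The 2023 slice takes up 35% of the pie.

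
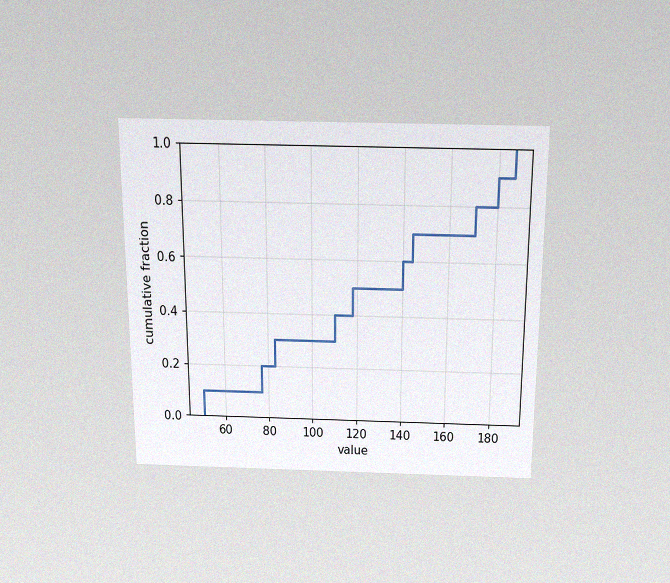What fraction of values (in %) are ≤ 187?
The chart is viewed slightly from above, with some photo noise. At x=187 the ECDF step is at 100%.

100%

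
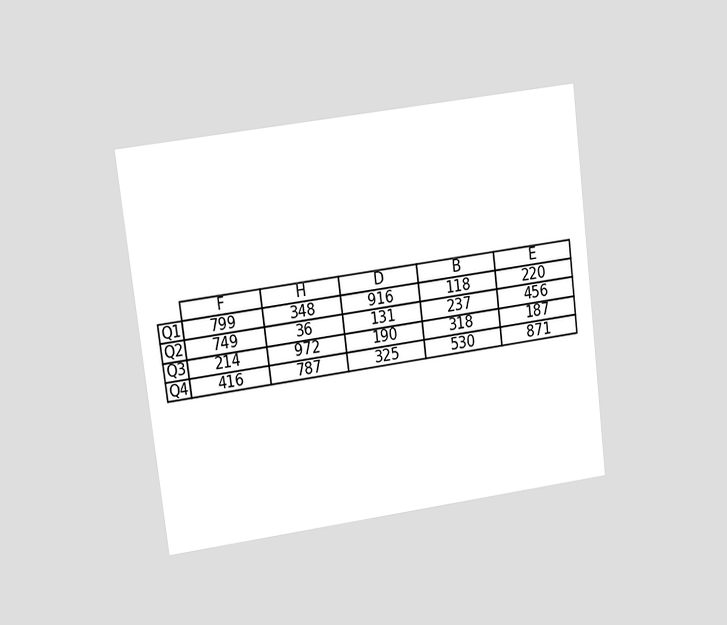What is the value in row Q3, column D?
190

The chart is tilted about 7° counter-clockwise and viewed at a slight angle. The (Q3, D) cell reads 190.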